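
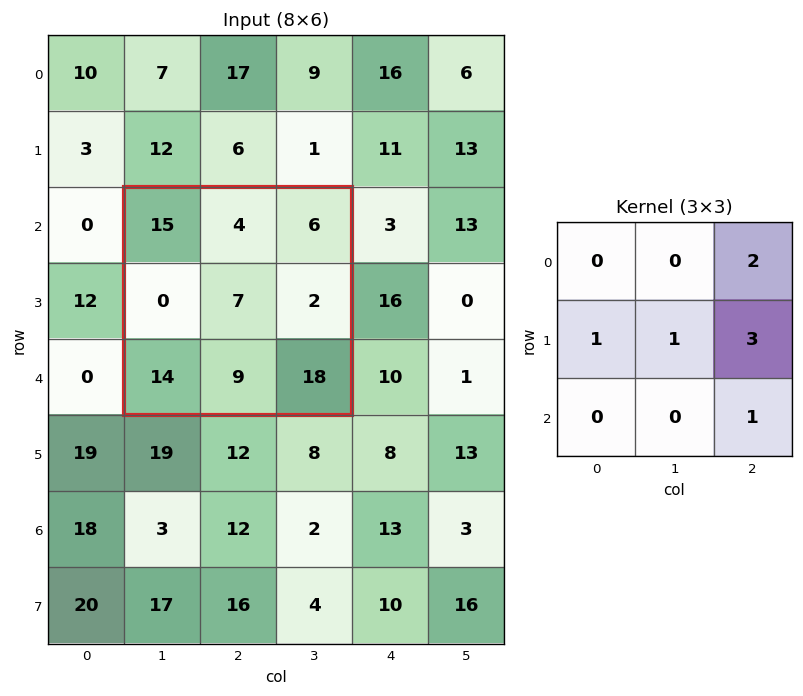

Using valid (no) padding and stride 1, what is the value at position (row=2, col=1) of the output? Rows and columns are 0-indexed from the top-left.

The receptive field on the input at this output position is [15 4 6 / 0 7 2 / 14 9 18]. Elementwise product with the kernel and sum: 6·2 + 0·1 + 7·1 + 2·3 + 18·1.

43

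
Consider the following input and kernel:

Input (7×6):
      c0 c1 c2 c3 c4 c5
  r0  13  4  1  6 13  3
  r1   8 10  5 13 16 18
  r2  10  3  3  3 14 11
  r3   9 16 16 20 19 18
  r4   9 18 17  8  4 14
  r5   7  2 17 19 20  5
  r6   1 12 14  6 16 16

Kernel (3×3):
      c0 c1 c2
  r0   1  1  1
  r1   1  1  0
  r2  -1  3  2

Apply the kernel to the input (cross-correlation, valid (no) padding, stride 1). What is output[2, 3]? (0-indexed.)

The receptive field on the input at this output position is [3 14 11 / 20 19 18 / 8 4 14]. Elementwise product with the kernel and sum: 3·1 + 14·1 + 11·1 + 20·1 + 19·1 + 8·-1 + 4·3 + 14·2.

99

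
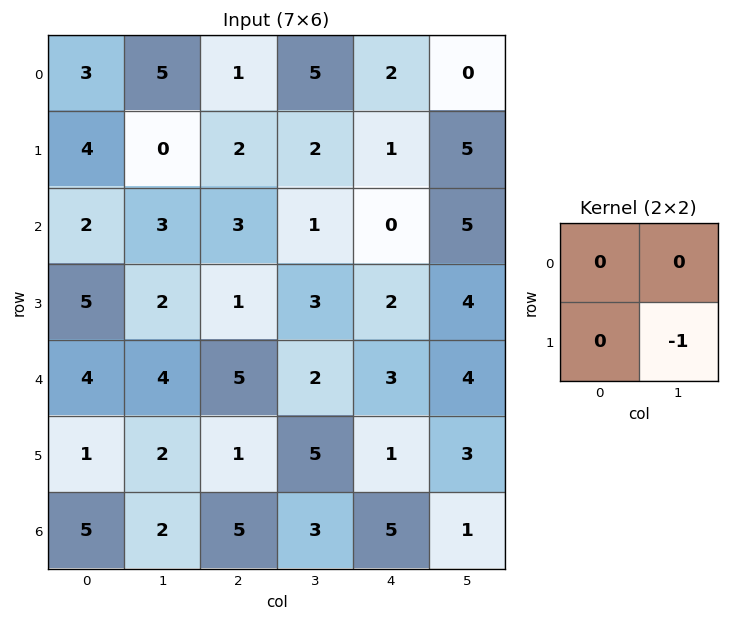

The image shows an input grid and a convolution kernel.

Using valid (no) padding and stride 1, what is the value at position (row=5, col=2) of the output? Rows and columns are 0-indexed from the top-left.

-3

The receptive field on the input at this output position is [1 5 / 5 3]. Elementwise product with the kernel and sum: 3·-1.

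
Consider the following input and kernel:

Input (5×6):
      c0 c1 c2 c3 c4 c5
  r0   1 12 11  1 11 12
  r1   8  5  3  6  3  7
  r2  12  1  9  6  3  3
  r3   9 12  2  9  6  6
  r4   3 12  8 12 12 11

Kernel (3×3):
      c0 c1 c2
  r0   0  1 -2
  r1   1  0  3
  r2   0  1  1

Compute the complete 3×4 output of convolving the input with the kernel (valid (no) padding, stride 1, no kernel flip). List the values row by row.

17 47 0 20
52 21 33 16
18 56 44 47

Output[0,0]: The receptive field on the input at this output position is [1 12 11 / 8 5 3 / 12 1 9]. Elementwise product with the kernel and sum: 12·1 + 11·-2 + 8·1 + 3·3 + 1·1 + 9·1.
Output[0,1]: The receptive field on the input at this output position is [12 11 1 / 5 3 6 / 1 9 6]. Elementwise product with the kernel and sum: 11·1 + 1·-2 + 5·1 + 6·3 + 9·1 + 6·1.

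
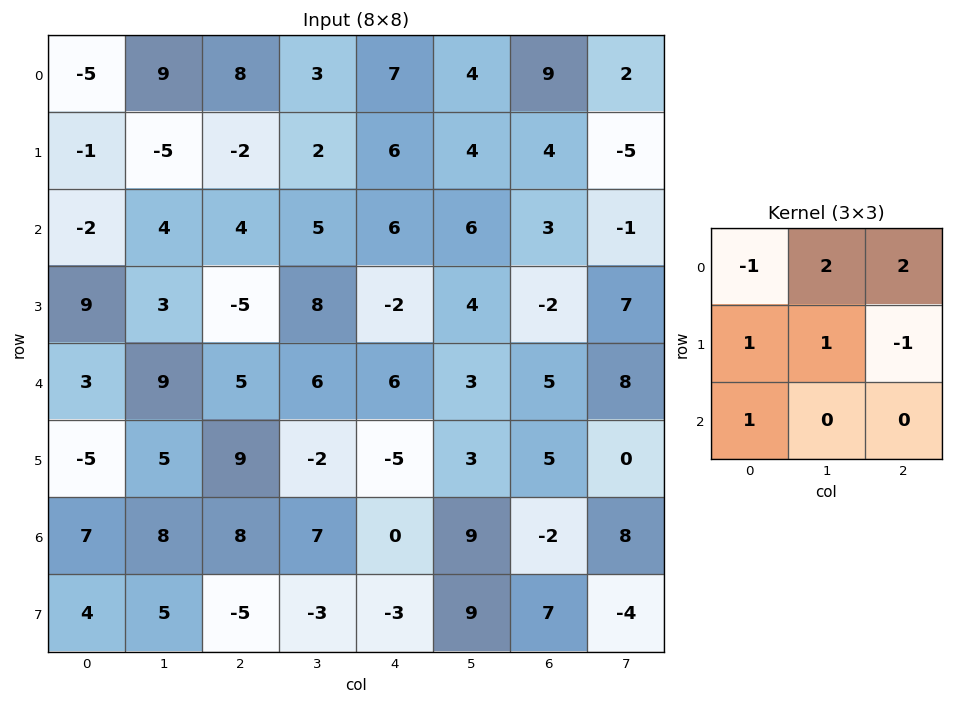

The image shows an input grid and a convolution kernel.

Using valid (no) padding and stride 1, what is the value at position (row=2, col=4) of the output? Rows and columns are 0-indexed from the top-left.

The receptive field on the input at this output position is [6 6 3 / -2 4 -2 / 6 3 5]. Elementwise product with the kernel and sum: 6·-1 + 6·2 + 3·2 + -2·1 + 4·1 + -2·-1 + 6·1.

22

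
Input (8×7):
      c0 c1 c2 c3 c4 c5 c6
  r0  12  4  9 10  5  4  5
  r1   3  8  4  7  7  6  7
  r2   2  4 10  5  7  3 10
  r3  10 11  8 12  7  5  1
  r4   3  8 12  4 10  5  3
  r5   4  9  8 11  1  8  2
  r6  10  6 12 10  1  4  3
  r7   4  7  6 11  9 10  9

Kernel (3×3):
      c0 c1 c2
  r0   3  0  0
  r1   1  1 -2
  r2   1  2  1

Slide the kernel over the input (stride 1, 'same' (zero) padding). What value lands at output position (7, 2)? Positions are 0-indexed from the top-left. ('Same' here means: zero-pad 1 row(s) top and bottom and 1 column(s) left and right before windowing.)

9

The receptive field on the zero-padded input at this output position is [6 12 10 / 7 6 11 / 0 0 0]. Elementwise product with the kernel and sum: 6·3 + 7·1 + 6·1 + 11·-2 + 0·1 + 0·2 + 0·1.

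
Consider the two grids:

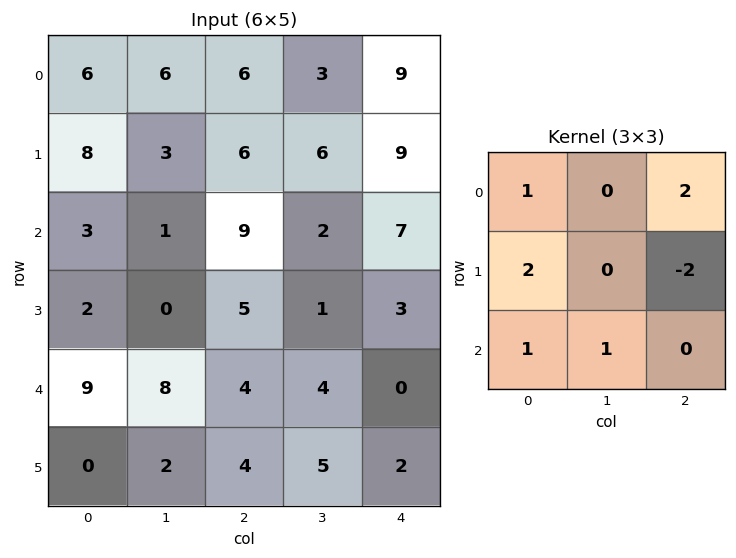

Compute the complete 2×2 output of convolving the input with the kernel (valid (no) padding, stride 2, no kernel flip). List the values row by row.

Output[0,0]: The receptive field on the input at this output position is [6 6 6 / 8 3 6 / 3 1 9]. Elementwise product with the kernel and sum: 6·1 + 6·2 + 8·2 + 6·-2 + 3·1 + 1·1.
Output[0,1]: The receptive field on the input at this output position is [6 3 9 / 6 6 9 / 9 2 7]. Elementwise product with the kernel and sum: 6·1 + 9·2 + 6·2 + 9·-2 + 9·1 + 2·1.

26 29
32 35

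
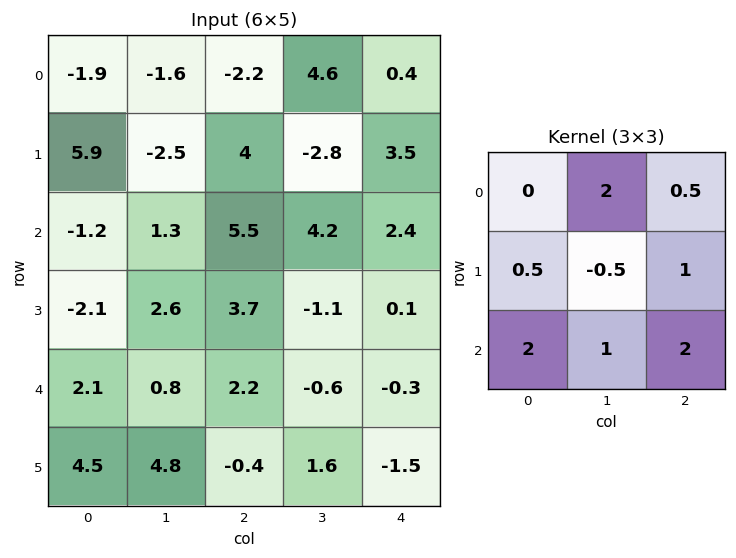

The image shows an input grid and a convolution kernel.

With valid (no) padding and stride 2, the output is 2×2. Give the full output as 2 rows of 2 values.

Output[0,0]: The receptive field on the input at this output position is [-1.9 -1.6 -2.2 / 5.9 -2.5 4 / -1.2 1.3 5.5]. Elementwise product with the kernel and sum: -1.6·2 + -2.2·0.5 + 5.9·0.5 + -2.5·-0.5 + 4·1 + -1.2·2 + 1.3·1 + 5.5·2.

13.8 36.3
16.1 15.3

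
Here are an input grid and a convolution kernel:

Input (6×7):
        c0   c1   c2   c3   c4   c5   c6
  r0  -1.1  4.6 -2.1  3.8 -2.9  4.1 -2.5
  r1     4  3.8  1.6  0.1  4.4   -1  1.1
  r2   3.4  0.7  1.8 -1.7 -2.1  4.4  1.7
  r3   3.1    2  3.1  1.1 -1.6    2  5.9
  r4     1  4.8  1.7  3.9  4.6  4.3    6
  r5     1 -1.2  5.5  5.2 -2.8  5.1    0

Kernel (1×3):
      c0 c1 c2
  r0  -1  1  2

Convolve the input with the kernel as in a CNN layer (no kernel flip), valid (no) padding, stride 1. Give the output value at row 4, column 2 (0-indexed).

The receptive field on the input at this output position is [1.7 3.9 4.6]. Elementwise product with the kernel and sum: 1.7·-1 + 3.9·1 + 4.6·2.

11.4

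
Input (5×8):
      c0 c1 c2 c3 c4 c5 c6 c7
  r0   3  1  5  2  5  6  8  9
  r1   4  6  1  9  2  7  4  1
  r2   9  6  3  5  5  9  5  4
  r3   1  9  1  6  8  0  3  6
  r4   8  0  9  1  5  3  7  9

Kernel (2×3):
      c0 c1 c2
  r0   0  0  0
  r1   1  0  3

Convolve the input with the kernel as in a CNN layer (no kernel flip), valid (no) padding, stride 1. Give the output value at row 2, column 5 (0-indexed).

18

The receptive field on the input at this output position is [9 5 4 / 0 3 6]. Elementwise product with the kernel and sum: 0·1 + 6·3.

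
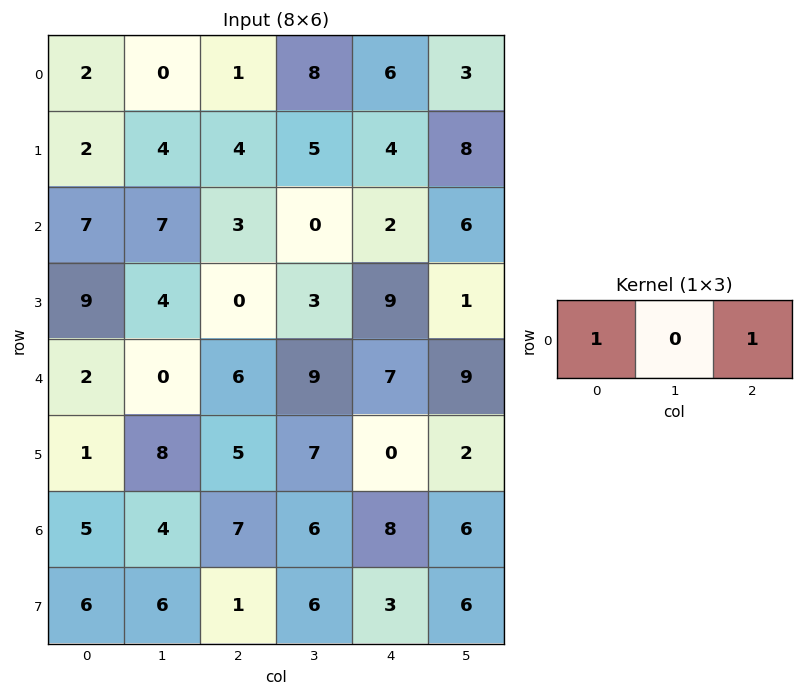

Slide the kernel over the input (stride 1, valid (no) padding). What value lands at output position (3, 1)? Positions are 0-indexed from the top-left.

7

The receptive field on the input at this output position is [4 0 3]. Elementwise product with the kernel and sum: 4·1 + 3·1.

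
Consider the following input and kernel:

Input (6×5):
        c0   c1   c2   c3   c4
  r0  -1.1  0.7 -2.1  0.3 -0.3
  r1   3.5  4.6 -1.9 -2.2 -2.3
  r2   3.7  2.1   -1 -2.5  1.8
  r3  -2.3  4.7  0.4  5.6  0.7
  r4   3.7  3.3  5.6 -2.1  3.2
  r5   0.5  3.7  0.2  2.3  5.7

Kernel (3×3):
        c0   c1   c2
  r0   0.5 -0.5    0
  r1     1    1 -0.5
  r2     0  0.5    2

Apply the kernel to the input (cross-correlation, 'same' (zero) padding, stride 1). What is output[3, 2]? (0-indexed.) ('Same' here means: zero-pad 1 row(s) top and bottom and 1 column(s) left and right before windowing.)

2.45

The receptive field on the zero-padded input at this output position is [2.1 -1 -2.5 / 4.7 0.4 5.6 / 3.3 5.6 -2.1]. Elementwise product with the kernel and sum: 2.1·0.5 + -1·-0.5 + 4.7·1 + 0.4·1 + 5.6·-0.5 + 5.6·0.5 + -2.1·2.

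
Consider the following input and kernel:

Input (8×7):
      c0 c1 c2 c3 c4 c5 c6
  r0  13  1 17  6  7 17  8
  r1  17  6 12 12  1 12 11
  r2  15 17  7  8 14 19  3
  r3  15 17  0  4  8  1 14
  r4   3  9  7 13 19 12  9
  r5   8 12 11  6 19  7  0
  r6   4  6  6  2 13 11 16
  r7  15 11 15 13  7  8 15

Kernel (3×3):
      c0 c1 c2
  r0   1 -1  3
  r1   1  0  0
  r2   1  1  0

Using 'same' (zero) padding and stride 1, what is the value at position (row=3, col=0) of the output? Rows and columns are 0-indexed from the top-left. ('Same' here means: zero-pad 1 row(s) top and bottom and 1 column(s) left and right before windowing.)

39

The receptive field on the zero-padded input at this output position is [0 15 17 / 0 15 17 / 0 3 9]. Elementwise product with the kernel and sum: 0·1 + 15·-1 + 17·3 + 0·1 + 0·1 + 3·1.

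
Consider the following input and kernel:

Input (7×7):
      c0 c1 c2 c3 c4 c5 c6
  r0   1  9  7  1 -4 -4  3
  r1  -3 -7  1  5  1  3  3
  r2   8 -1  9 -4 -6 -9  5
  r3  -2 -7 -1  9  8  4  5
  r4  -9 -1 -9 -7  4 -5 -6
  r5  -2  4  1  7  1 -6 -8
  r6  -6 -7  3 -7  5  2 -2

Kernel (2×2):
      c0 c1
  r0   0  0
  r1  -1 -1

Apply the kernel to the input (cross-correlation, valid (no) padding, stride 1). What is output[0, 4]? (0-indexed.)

-4

The receptive field on the input at this output position is [-4 -4 / 1 3]. Elementwise product with the kernel and sum: 1·-1 + 3·-1.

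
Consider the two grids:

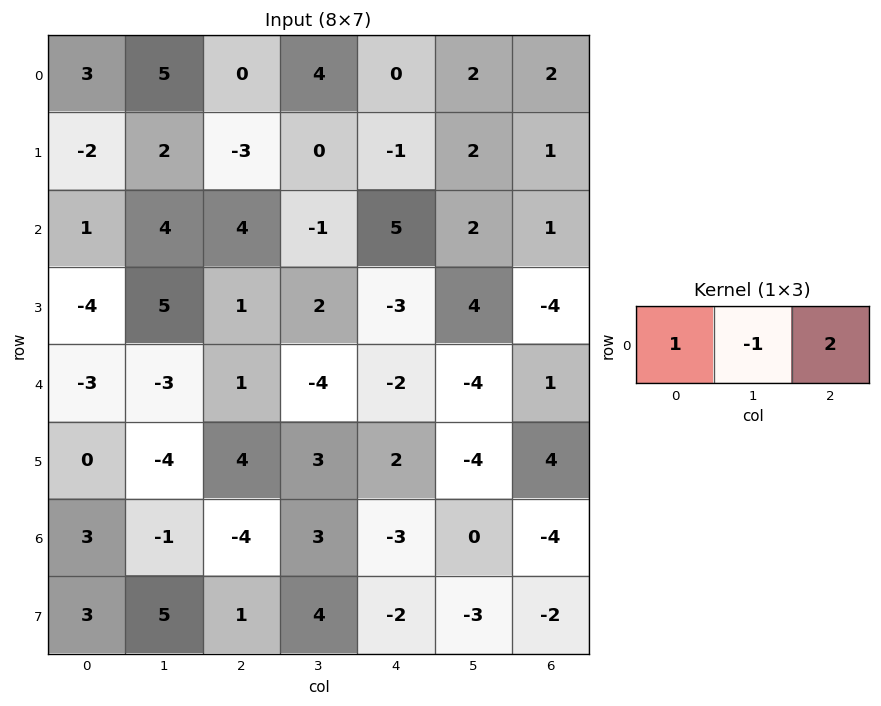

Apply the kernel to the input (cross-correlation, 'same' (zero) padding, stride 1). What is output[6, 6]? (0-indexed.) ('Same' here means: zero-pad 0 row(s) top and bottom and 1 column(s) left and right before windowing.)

4

The receptive field on the zero-padded input at this output position is [0 -4 0]. Elementwise product with the kernel and sum: 0·1 + -4·-1 + 0·2.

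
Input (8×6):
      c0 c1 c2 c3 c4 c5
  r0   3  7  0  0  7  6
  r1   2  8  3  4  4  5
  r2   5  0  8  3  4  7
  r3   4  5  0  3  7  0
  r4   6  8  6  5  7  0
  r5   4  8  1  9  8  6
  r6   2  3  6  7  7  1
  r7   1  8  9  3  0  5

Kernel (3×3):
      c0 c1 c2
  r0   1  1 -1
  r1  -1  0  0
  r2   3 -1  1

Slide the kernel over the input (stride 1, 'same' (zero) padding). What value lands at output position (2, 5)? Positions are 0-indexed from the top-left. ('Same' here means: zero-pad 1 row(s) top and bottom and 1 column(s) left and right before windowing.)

26

The receptive field on the zero-padded input at this output position is [4 5 0 / 4 7 0 / 7 0 0]. Elementwise product with the kernel and sum: 4·1 + 5·1 + 0·-1 + 4·-1 + 7·3 + 0·-1 + 0·1.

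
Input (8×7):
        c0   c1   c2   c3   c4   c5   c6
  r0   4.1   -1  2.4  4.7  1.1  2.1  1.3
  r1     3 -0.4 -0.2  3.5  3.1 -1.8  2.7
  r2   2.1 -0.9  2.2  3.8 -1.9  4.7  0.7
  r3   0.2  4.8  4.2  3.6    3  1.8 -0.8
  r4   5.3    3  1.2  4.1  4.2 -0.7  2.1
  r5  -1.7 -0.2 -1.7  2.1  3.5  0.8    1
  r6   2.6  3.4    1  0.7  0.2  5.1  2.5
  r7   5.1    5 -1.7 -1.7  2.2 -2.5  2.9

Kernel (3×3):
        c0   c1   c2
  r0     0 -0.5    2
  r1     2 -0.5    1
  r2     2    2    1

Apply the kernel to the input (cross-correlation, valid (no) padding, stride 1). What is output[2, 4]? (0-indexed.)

12.45

The receptive field on the input at this output position is [-1.9 4.7 0.7 / 3 1.8 -0.8 / 4.2 -0.7 2.1]. Elementwise product with the kernel and sum: 4.7·-0.5 + 0.7·2 + 3·2 + 1.8·-0.5 + -0.8·1 + 4.2·2 + -0.7·2 + 2.1·1.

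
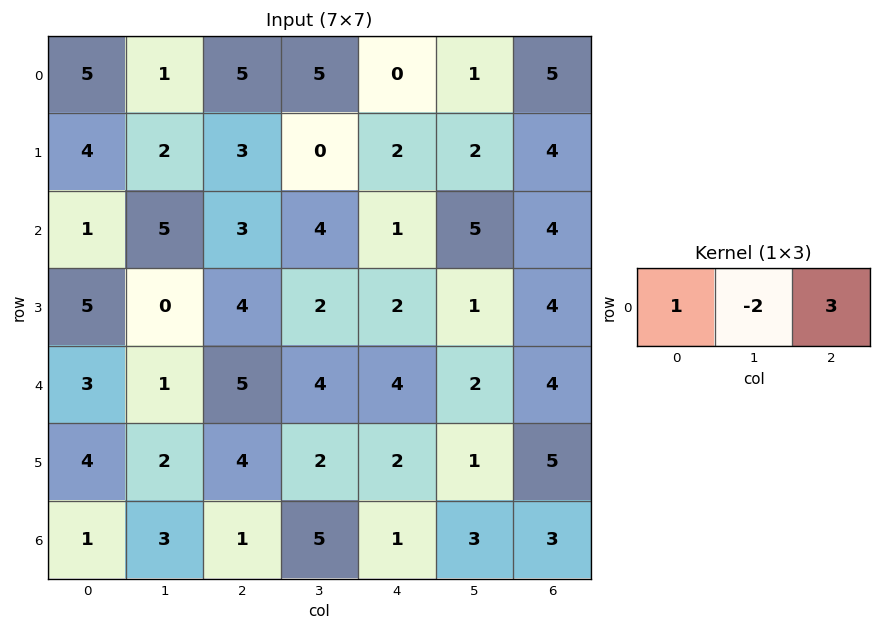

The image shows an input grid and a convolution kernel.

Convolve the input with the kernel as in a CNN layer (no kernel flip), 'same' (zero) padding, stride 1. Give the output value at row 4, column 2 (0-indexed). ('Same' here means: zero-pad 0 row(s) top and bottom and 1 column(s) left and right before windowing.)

The receptive field on the zero-padded input at this output position is [1 5 4]. Elementwise product with the kernel and sum: 1·1 + 5·-2 + 4·3.

3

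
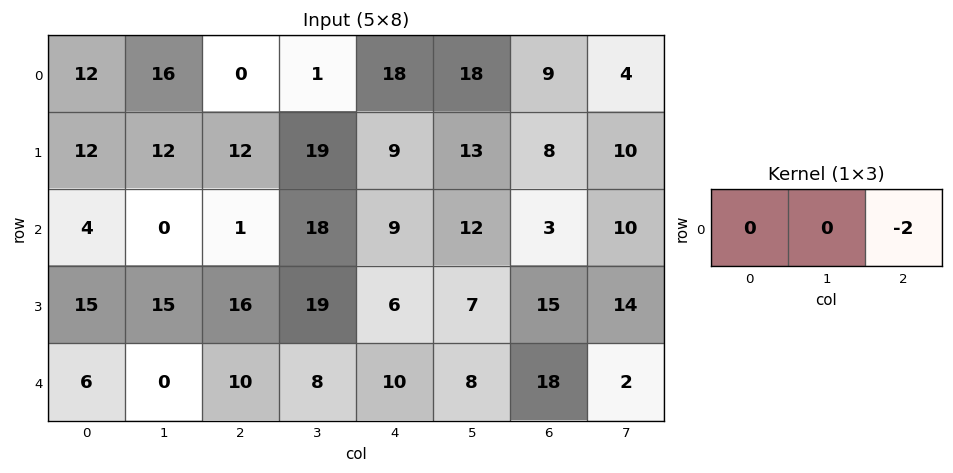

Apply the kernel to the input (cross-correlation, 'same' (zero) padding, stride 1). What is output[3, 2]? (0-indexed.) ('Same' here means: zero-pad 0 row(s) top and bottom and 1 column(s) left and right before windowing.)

The receptive field on the zero-padded input at this output position is [15 16 19]. Elementwise product with the kernel and sum: 19·-2.

-38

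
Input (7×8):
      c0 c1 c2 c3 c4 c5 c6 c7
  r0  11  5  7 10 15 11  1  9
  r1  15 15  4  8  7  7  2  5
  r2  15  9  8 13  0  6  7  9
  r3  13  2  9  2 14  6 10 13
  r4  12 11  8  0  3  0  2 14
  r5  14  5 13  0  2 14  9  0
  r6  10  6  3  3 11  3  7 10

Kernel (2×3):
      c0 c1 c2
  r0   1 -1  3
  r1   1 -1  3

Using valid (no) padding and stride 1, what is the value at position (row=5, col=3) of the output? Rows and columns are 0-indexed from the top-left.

The receptive field on the input at this output position is [0 2 14 / 3 11 3]. Elementwise product with the kernel and sum: 0·1 + 2·-1 + 14·3 + 3·1 + 11·-1 + 3·3.

41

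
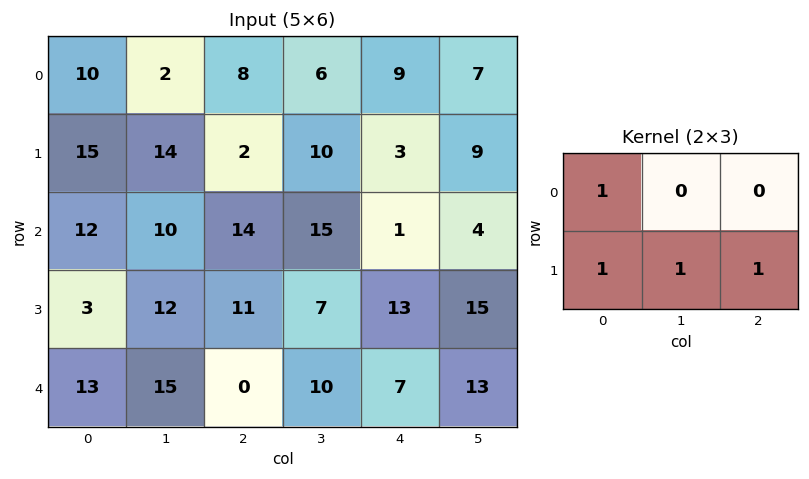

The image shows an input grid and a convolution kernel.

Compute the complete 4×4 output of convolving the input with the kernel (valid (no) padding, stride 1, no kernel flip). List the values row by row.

Output[0,0]: The receptive field on the input at this output position is [10 2 8 / 15 14 2]. Elementwise product with the kernel and sum: 10·1 + 15·1 + 14·1 + 2·1.

41 28 23 28
51 53 32 30
38 40 45 50
31 37 28 37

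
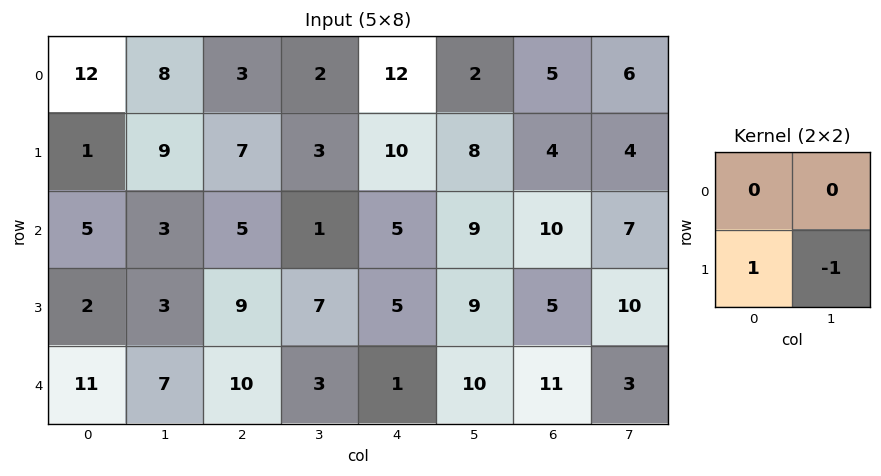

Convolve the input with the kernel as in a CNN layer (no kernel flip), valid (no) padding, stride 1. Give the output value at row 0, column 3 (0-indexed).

The receptive field on the input at this output position is [2 12 / 3 10]. Elementwise product with the kernel and sum: 3·1 + 10·-1.

-7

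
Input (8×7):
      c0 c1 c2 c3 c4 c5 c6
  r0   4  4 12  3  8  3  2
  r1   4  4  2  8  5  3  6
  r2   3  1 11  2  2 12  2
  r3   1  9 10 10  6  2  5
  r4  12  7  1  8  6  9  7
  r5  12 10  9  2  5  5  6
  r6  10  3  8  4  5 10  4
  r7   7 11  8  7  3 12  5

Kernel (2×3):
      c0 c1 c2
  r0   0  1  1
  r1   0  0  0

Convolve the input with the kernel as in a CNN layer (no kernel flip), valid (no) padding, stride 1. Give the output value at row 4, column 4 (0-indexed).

16

The receptive field on the input at this output position is [6 9 7 / 5 5 6]. Elementwise product with the kernel and sum: 9·1 + 7·1.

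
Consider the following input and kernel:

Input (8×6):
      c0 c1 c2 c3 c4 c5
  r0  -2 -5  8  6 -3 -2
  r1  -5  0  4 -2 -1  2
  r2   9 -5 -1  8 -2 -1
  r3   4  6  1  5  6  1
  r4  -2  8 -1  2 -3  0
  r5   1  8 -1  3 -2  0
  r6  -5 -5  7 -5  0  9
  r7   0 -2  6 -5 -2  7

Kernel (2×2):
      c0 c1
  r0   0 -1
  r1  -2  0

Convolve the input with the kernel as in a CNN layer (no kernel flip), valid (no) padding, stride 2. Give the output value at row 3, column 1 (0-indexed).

-7

The receptive field on the input at this output position is [7 -5 / 6 -5]. Elementwise product with the kernel and sum: -5·-1 + 6·-2.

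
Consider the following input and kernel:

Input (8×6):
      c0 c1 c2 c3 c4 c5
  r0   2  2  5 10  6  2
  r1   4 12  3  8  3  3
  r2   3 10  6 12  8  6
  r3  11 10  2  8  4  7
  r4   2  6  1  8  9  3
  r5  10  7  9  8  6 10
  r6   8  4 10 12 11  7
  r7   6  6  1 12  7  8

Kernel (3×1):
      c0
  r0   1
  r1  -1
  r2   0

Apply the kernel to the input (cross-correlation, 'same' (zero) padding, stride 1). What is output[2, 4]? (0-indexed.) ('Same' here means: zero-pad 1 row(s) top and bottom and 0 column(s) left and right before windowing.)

-5

The receptive field on the zero-padded input at this output position is [3 / 8 / 4]. Elementwise product with the kernel and sum: 3·1 + 8·-1.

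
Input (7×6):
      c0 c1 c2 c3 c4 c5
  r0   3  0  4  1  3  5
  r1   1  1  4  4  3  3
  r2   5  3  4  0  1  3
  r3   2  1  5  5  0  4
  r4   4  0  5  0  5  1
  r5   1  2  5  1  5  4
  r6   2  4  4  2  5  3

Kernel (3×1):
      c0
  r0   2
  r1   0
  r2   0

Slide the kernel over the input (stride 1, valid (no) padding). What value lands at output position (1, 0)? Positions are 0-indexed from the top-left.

The receptive field on the input at this output position is [1 / 5 / 2]. Elementwise product with the kernel and sum: 1·2.

2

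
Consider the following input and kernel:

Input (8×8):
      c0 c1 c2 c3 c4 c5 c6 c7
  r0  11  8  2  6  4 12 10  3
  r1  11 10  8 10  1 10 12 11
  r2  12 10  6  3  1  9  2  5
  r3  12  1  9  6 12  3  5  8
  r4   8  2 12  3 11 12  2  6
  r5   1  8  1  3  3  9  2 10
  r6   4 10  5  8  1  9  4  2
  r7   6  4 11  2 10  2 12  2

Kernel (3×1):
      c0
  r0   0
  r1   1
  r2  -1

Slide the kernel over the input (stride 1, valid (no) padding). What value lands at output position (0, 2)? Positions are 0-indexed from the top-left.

2

The receptive field on the input at this output position is [2 / 8 / 6]. Elementwise product with the kernel and sum: 8·1 + 6·-1.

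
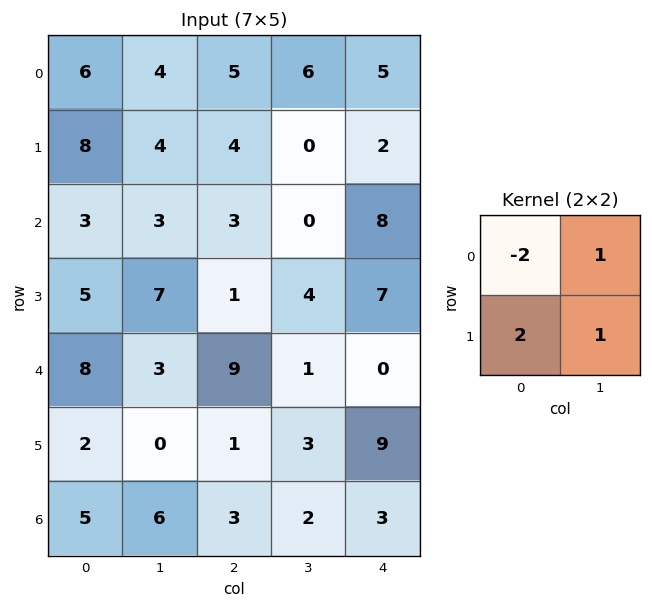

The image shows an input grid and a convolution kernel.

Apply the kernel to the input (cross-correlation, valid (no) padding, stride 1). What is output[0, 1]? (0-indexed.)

The receptive field on the input at this output position is [4 5 / 4 4]. Elementwise product with the kernel and sum: 4·-2 + 5·1 + 4·2 + 4·1.

9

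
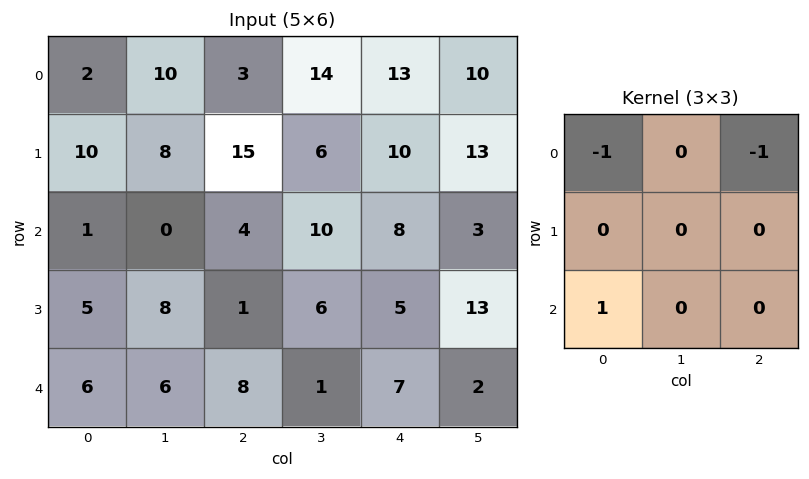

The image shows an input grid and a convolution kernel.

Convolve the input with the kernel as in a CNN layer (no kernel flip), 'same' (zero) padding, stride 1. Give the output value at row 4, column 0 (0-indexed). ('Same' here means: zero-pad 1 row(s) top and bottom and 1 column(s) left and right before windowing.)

-8

The receptive field on the zero-padded input at this output position is [0 5 8 / 0 6 6 / 0 0 0]. Elementwise product with the kernel and sum: 0·-1 + 8·-1 + 0·1.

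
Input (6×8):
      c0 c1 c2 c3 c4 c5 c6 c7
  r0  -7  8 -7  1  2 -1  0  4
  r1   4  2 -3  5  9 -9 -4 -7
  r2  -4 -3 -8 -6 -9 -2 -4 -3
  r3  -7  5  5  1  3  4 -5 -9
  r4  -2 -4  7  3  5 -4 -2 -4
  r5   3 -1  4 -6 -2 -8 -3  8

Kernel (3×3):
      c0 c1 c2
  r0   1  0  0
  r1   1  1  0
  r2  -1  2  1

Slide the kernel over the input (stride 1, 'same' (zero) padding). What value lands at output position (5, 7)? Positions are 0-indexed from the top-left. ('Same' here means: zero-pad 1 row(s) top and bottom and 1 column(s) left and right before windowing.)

The receptive field on the zero-padded input at this output position is [-2 -4 0 / -3 8 0 / 0 0 0]. Elementwise product with the kernel and sum: -2·1 + -3·1 + 8·1 + 0·-1 + 0·2 + 0·1.

3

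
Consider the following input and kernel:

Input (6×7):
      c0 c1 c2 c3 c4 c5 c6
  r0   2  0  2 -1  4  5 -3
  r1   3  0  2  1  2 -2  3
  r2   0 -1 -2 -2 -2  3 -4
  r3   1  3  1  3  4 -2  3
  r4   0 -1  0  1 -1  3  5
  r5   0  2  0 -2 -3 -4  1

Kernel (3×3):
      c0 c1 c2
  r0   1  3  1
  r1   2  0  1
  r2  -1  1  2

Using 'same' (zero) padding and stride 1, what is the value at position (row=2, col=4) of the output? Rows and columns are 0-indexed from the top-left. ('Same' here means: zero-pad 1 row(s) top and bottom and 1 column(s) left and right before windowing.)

1

The receptive field on the zero-padded input at this output position is [1 2 -2 / -2 -2 3 / 3 4 -2]. Elementwise product with the kernel and sum: 1·1 + 2·3 + -2·1 + -2·2 + 3·1 + 3·-1 + 4·1 + -2·2.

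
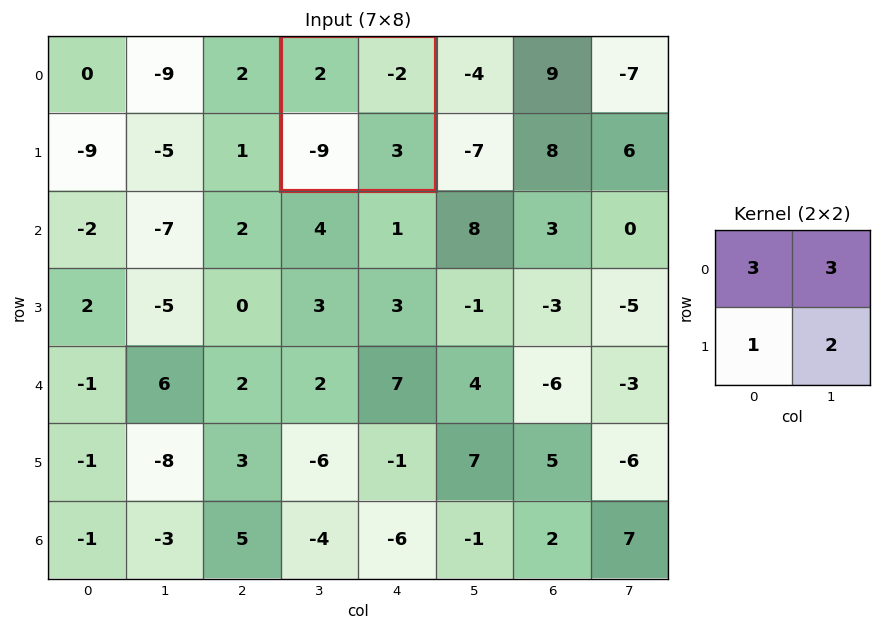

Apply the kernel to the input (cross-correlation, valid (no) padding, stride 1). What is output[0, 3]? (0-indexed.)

The receptive field on the input at this output position is [2 -2 / -9 3]. Elementwise product with the kernel and sum: 2·3 + -2·3 + -9·1 + 3·2.

-3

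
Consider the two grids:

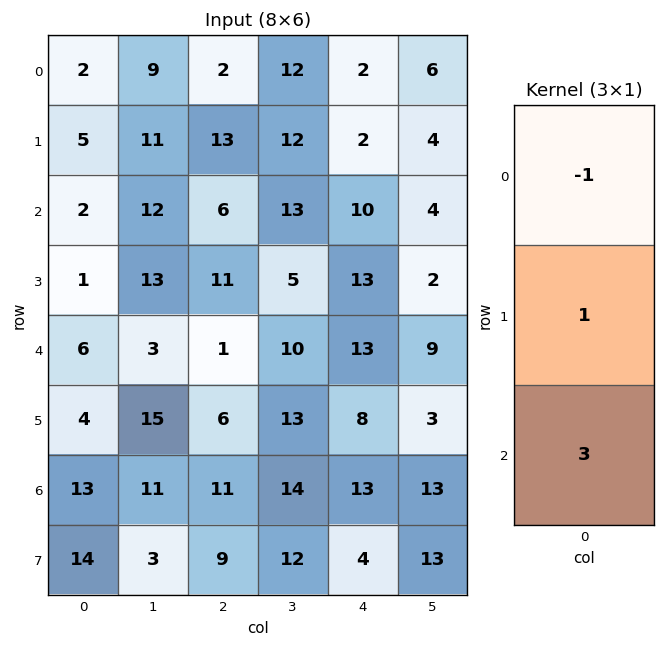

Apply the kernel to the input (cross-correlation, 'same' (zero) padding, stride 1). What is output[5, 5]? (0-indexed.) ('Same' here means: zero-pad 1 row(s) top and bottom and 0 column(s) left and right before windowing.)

The receptive field on the zero-padded input at this output position is [9 / 3 / 13]. Elementwise product with the kernel and sum: 9·-1 + 3·1 + 13·3.

33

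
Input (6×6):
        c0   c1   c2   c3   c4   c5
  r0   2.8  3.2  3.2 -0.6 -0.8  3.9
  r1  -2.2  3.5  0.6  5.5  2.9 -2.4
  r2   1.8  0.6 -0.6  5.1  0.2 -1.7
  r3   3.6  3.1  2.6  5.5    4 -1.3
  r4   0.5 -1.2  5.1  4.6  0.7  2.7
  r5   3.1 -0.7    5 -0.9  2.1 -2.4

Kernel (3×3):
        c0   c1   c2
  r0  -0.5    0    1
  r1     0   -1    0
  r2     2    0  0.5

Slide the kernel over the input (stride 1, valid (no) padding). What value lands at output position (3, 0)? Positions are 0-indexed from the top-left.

The receptive field on the input at this output position is [3.6 3.1 2.6 / 0.5 -1.2 5.1 / 3.1 -0.7 5]. Elementwise product with the kernel and sum: 3.6·-0.5 + 2.6·1 + -1.2·-1 + 3.1·2 + 5·0.5.

10.7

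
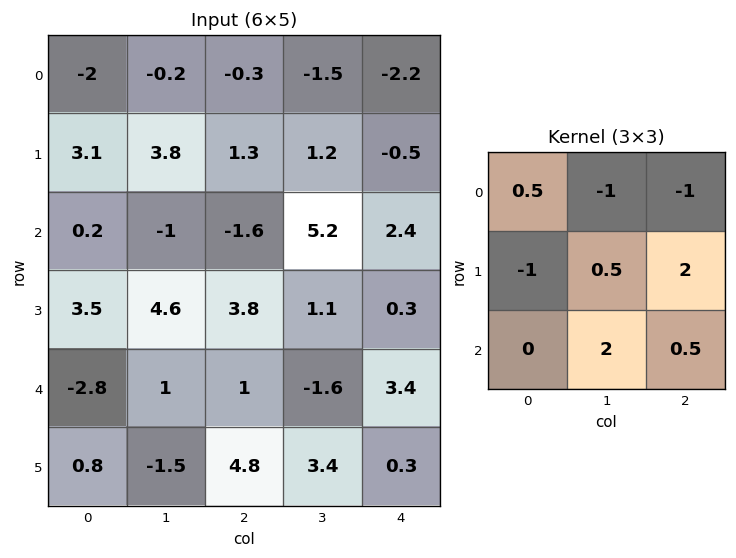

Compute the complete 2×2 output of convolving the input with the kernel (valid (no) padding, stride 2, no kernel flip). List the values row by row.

-1.9 13.45
11.6 -12.55

Output[0,0]: The receptive field on the input at this output position is [-2 -0.2 -0.3 / 3.1 3.8 1.3 / 0.2 -1 -1.6]. Elementwise product with the kernel and sum: -2·0.5 + -0.2·-1 + -0.3·-1 + 3.1·-1 + 3.8·0.5 + 1.3·2 + -1·2 + -1.6·0.5.
Output[0,1]: The receptive field on the input at this output position is [-0.3 -1.5 -2.2 / 1.3 1.2 -0.5 / -1.6 5.2 2.4]. Elementwise product with the kernel and sum: -0.3·0.5 + -1.5·-1 + -2.2·-1 + 1.3·-1 + 1.2·0.5 + -0.5·2 + 5.2·2 + 2.4·0.5.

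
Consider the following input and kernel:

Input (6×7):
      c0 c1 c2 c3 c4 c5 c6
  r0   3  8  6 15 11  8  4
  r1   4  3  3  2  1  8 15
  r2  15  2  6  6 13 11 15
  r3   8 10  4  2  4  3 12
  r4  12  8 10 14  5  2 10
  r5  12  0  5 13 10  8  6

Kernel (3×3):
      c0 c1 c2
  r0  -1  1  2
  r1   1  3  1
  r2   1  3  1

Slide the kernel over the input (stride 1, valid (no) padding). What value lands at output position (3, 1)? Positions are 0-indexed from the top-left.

The receptive field on the input at this output position is [10 4 2 / 8 10 14 / 0 5 13]. Elementwise product with the kernel and sum: 10·-1 + 4·1 + 2·2 + 8·1 + 10·3 + 14·1 + 0·1 + 5·3 + 13·1.

78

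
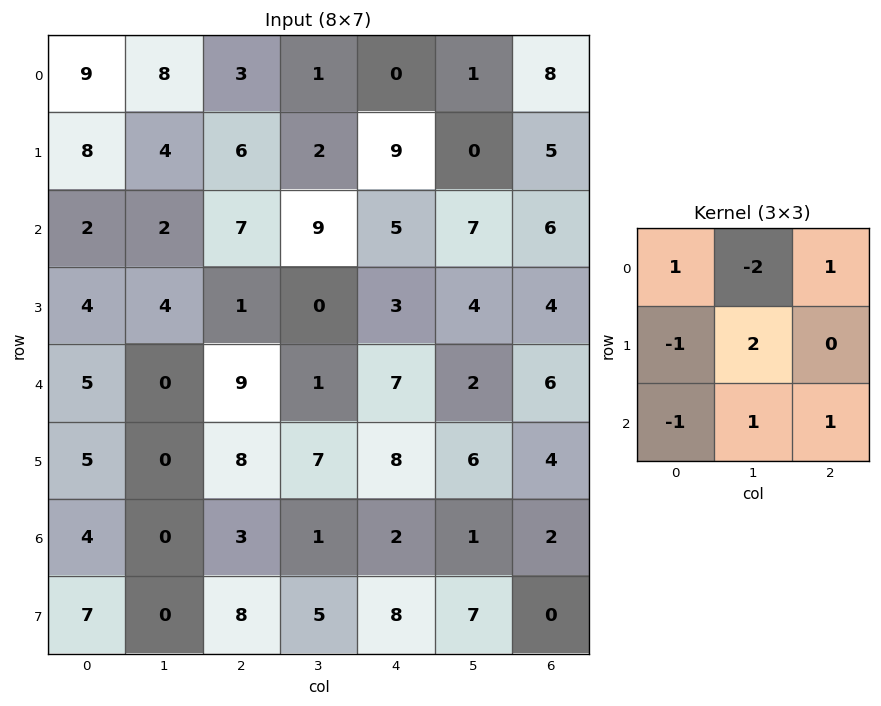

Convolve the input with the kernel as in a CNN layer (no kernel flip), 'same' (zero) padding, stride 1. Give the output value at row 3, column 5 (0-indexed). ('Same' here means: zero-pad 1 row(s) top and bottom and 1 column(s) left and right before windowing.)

The receptive field on the zero-padded input at this output position is [5 7 6 / 3 4 4 / 7 2 6]. Elementwise product with the kernel and sum: 5·1 + 7·-2 + 6·1 + 3·-1 + 4·2 + 7·-1 + 2·1 + 6·1.

3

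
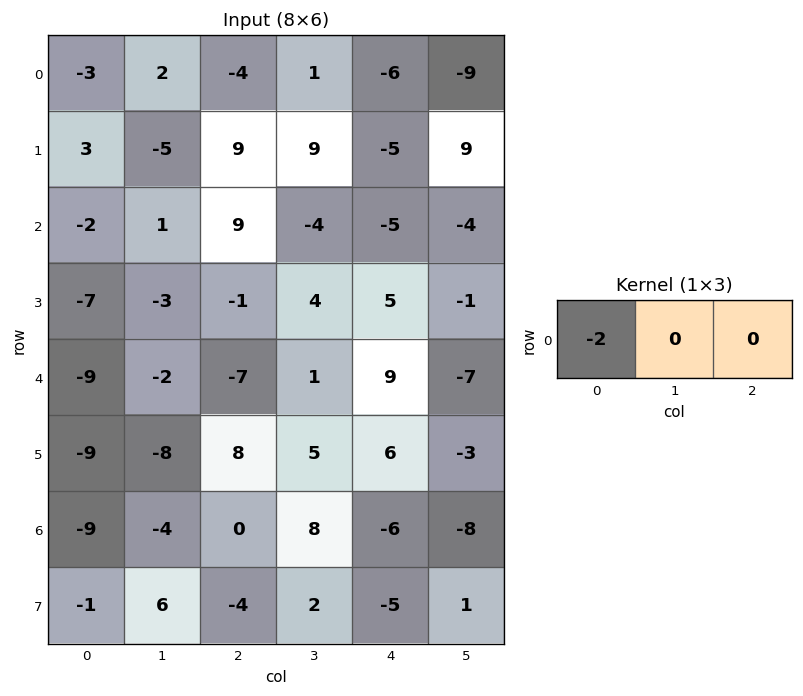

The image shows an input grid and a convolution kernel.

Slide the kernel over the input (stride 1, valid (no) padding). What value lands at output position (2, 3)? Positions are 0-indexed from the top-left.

8

The receptive field on the input at this output position is [-4 -5 -4]. Elementwise product with the kernel and sum: -4·-2.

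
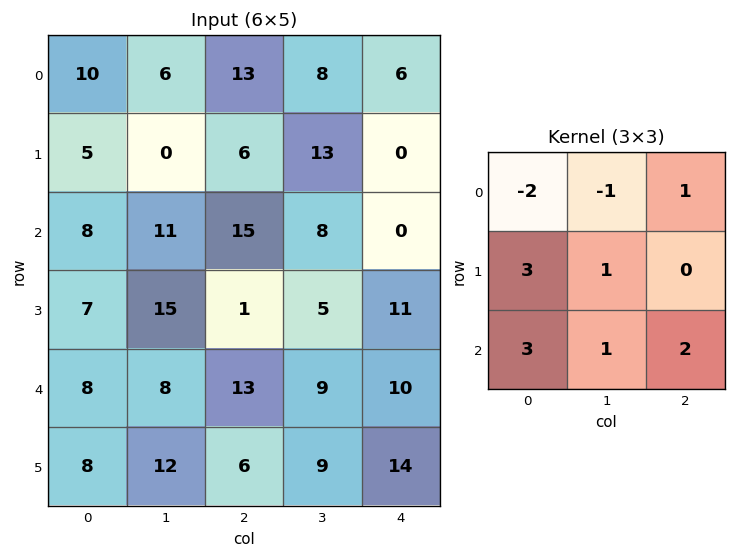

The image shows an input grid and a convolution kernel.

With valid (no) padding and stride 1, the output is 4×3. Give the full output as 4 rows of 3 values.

Output[0,0]: The receptive field on the input at this output position is [10 6 13 / 5 0 6 / 8 11 15]. Elementwise product with the kernel and sum: 10·-2 + 6·-1 + 13·1 + 5·3 + 0·1 + 8·3 + 11·1 + 15·2.

67 53 56
69 111 58
82 72 38
52 71 107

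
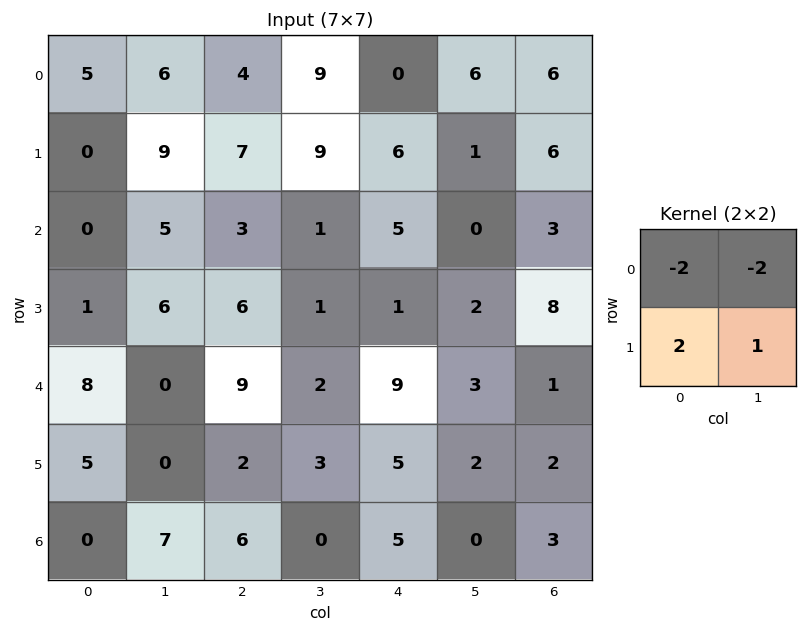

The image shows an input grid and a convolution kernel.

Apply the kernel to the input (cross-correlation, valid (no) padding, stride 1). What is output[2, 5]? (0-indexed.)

6

The receptive field on the input at this output position is [0 3 / 2 8]. Elementwise product with the kernel and sum: 0·-2 + 3·-2 + 2·2 + 8·1.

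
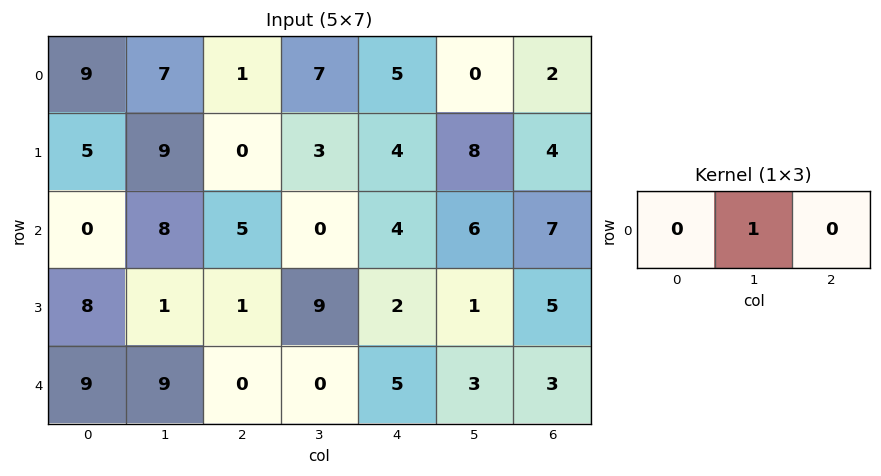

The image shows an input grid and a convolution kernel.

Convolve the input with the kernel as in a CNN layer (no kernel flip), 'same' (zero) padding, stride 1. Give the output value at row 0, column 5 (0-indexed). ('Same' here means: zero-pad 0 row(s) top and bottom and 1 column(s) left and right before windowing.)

The receptive field on the zero-padded input at this output position is [5 0 2]. Elementwise product with the kernel and sum: 0·1.

0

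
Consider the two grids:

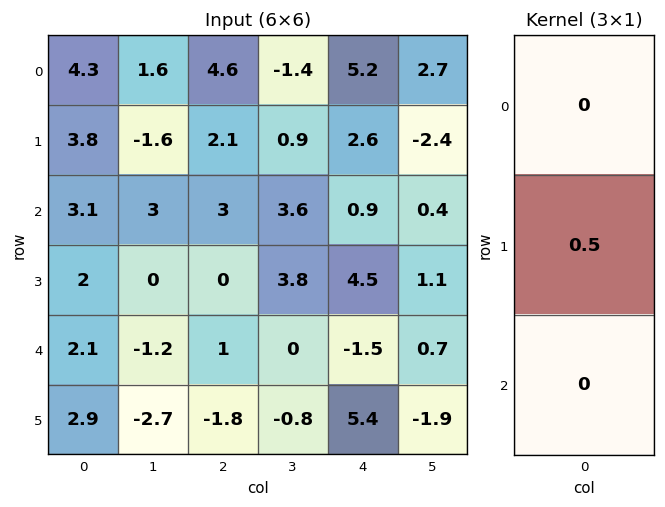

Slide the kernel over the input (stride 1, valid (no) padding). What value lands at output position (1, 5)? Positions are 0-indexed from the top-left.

0.2

The receptive field on the input at this output position is [-2.4 / 0.4 / 1.1]. Elementwise product with the kernel and sum: 0.4·0.5.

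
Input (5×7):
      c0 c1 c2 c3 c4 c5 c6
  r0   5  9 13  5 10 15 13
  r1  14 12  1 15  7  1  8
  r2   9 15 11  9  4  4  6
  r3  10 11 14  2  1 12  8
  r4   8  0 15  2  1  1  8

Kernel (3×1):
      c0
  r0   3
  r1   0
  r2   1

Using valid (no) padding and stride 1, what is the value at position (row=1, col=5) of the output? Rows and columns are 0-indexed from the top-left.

15

The receptive field on the input at this output position is [1 / 4 / 12]. Elementwise product with the kernel and sum: 1·3 + 12·1.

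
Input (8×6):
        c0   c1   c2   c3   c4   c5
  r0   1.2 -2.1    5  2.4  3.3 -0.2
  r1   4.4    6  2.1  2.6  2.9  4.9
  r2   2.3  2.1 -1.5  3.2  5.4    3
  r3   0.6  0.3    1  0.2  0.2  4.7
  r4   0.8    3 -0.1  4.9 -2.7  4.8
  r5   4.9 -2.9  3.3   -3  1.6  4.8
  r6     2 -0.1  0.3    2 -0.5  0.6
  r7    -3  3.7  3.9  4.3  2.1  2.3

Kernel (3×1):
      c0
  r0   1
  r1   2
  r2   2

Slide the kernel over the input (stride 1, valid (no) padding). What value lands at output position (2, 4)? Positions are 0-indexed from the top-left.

0.4

The receptive field on the input at this output position is [5.4 / 0.2 / -2.7]. Elementwise product with the kernel and sum: 5.4·1 + 0.2·2 + -2.7·2.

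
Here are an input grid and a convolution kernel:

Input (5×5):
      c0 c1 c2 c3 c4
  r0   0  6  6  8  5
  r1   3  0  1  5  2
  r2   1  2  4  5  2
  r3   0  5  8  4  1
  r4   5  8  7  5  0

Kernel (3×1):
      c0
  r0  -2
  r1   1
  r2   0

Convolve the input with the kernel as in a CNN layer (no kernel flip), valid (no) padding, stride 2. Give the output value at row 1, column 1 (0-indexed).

The receptive field on the input at this output position is [4 / 8 / 7]. Elementwise product with the kernel and sum: 4·-2 + 8·1.

0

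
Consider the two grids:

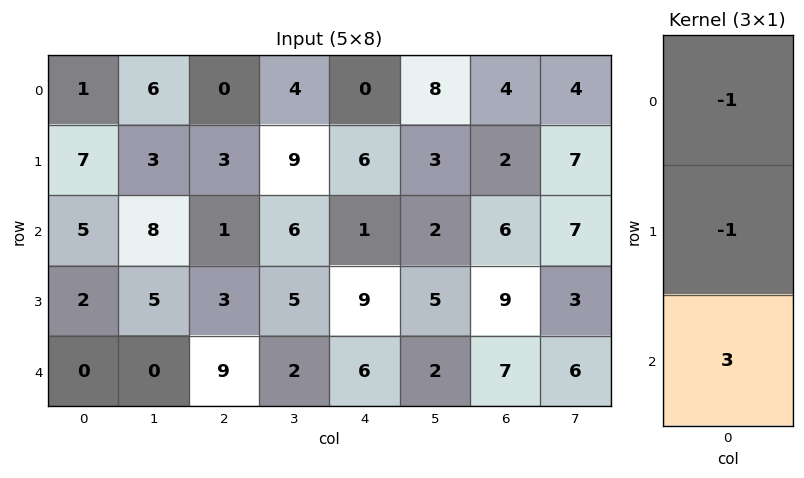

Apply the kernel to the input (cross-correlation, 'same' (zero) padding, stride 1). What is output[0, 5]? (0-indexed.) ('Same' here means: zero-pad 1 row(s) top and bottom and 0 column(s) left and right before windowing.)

The receptive field on the zero-padded input at this output position is [0 / 8 / 3]. Elementwise product with the kernel and sum: 0·-1 + 8·-1 + 3·3.

1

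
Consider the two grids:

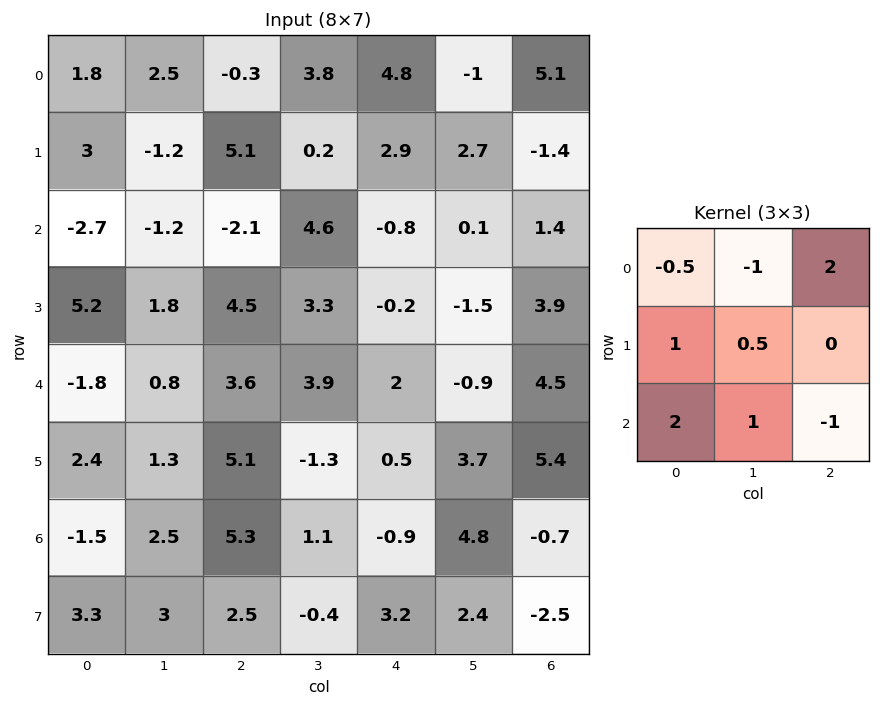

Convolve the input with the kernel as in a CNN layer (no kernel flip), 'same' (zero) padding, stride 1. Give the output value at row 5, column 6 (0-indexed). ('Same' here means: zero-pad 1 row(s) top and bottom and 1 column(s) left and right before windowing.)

11.25

The receptive field on the zero-padded input at this output position is [-0.9 4.5 0 / 3.7 5.4 0 / 4.8 -0.7 0]. Elementwise product with the kernel and sum: -0.9·-0.5 + 4.5·-1 + 0·2 + 3.7·1 + 5.4·0.5 + 4.8·2 + -0.7·1 + 0·-1.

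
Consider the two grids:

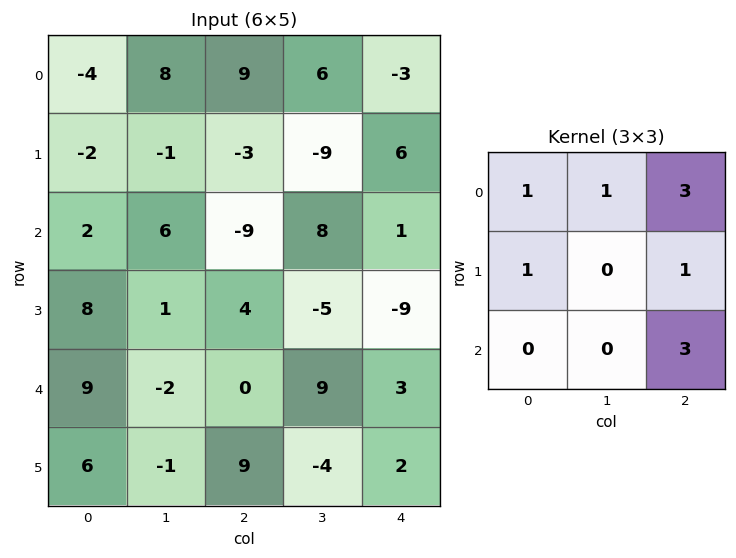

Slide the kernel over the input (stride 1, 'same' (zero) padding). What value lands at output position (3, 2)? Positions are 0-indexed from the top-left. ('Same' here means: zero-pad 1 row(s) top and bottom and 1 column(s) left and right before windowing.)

The receptive field on the zero-padded input at this output position is [6 -9 8 / 1 4 -5 / -2 0 9]. Elementwise product with the kernel and sum: 6·1 + -9·1 + 8·3 + 1·1 + -5·1 + 9·3.

44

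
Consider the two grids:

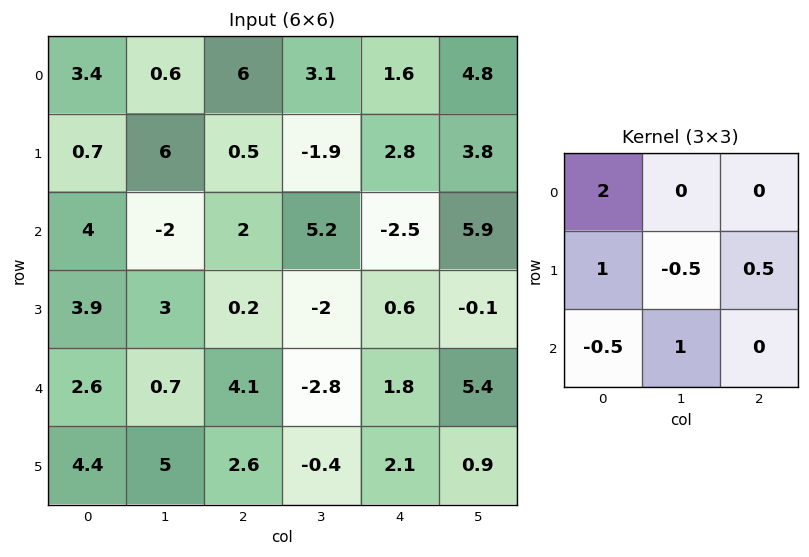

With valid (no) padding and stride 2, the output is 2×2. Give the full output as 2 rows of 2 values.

0.75 19.05
9.9 0.65

Output[0,0]: The receptive field on the input at this output position is [3.4 0.6 6 / 0.7 6 0.5 / 4 -2 2]. Elementwise product with the kernel and sum: 3.4·2 + 0.7·1 + 6·-0.5 + 0.5·0.5 + 4·-0.5 + -2·1.
Output[0,1]: The receptive field on the input at this output position is [6 3.1 1.6 / 0.5 -1.9 2.8 / 2 5.2 -2.5]. Elementwise product with the kernel and sum: 6·2 + 0.5·1 + -1.9·-0.5 + 2.8·0.5 + 2·-0.5 + 5.2·1.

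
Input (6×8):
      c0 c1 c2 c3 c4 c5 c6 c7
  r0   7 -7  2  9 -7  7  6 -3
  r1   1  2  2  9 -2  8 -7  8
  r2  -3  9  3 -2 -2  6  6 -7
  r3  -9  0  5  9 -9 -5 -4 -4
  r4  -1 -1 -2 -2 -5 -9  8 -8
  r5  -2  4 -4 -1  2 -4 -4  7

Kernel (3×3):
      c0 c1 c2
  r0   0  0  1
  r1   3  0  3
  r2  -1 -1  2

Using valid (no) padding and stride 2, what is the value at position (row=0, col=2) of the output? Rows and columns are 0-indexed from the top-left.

-13

The receptive field on the input at this output position is [-7 7 6 / -2 8 -7 / -2 6 6]. Elementwise product with the kernel and sum: 6·1 + -2·3 + -7·3 + -2·-1 + 6·-1 + 6·2.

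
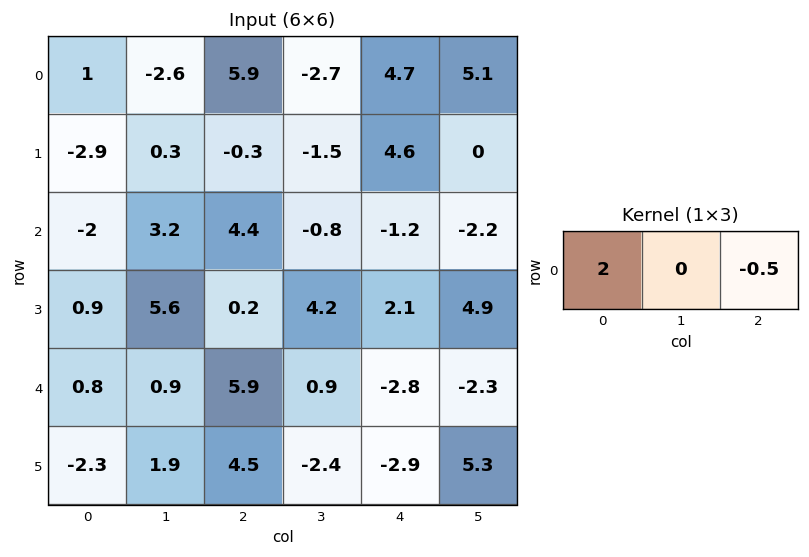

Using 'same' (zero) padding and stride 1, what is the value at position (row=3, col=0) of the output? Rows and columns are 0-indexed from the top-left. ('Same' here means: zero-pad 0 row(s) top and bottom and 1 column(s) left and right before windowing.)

The receptive field on the zero-padded input at this output position is [0 0.9 5.6]. Elementwise product with the kernel and sum: 0·2 + 5.6·-0.5.

-2.8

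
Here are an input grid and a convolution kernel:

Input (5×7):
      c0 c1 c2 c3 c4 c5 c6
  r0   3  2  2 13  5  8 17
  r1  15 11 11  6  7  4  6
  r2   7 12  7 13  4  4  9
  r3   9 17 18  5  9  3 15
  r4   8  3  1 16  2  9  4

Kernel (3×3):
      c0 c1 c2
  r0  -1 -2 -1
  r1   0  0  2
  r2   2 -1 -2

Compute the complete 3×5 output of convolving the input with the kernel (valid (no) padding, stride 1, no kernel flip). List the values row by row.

Output[0,0]: The receptive field on the input at this output position is [3 2 2 / 15 11 11 / 7 12 7]. Elementwise product with the kernel and sum: 3·-1 + 2·-2 + 2·-1 + 11·2 + 7·2 + 12·-1 + 7·-2.

1 -16 -26 -9 -40
-69 -7 -9 -21 -18
9 -56 -37 -7 -4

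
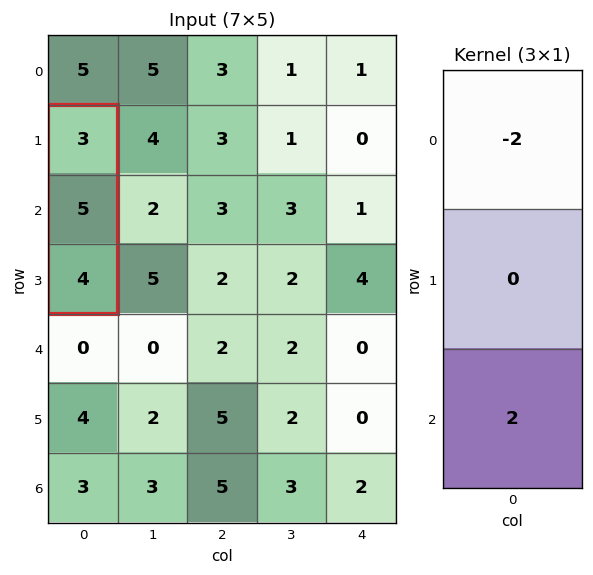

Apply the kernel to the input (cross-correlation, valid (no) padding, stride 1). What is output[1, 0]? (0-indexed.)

2

The receptive field on the input at this output position is [3 / 5 / 4]. Elementwise product with the kernel and sum: 3·-2 + 4·2.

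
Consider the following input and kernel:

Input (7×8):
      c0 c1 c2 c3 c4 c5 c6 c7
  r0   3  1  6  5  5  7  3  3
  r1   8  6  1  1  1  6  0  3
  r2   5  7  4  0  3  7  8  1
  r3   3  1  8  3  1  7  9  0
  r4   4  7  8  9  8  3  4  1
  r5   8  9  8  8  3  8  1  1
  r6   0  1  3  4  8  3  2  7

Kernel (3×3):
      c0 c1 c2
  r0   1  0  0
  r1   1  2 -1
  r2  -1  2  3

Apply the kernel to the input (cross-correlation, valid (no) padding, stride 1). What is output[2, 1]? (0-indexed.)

The receptive field on the input at this output position is [7 4 0 / 1 8 3 / 7 8 9]. Elementwise product with the kernel and sum: 7·1 + 1·1 + 8·2 + 3·-1 + 7·-1 + 8·2 + 9·3.

57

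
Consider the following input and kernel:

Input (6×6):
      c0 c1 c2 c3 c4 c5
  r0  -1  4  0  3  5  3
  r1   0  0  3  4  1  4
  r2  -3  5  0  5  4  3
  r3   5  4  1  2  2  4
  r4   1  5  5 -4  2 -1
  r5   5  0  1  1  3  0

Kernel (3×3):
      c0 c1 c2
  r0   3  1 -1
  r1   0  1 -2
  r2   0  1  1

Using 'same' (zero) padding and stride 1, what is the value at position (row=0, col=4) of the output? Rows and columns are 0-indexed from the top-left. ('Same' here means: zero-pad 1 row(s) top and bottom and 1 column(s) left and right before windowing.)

The receptive field on the zero-padded input at this output position is [0 0 0 / 3 5 3 / 4 1 4]. Elementwise product with the kernel and sum: 0·3 + 0·1 + 0·-1 + 5·1 + 3·-2 + 1·1 + 4·1.

4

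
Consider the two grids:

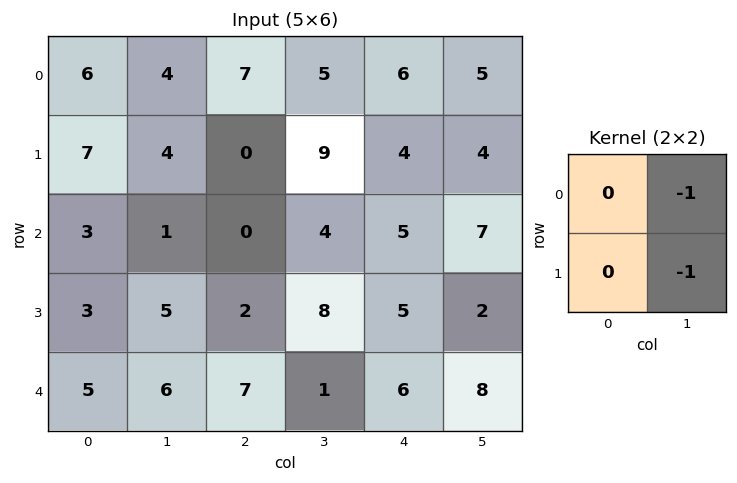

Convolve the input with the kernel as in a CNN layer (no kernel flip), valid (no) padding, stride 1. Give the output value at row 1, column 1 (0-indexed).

0

The receptive field on the input at this output position is [4 0 / 1 0]. Elementwise product with the kernel and sum: 0·-1 + 0·-1.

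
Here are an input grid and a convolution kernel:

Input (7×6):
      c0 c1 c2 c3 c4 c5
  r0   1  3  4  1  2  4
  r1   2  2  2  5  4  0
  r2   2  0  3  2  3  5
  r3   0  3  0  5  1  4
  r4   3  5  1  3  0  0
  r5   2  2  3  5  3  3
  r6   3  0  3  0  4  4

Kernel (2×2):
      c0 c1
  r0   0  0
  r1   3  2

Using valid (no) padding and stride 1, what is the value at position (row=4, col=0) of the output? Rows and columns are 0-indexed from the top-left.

10

The receptive field on the input at this output position is [3 5 / 2 2]. Elementwise product with the kernel and sum: 2·3 + 2·2.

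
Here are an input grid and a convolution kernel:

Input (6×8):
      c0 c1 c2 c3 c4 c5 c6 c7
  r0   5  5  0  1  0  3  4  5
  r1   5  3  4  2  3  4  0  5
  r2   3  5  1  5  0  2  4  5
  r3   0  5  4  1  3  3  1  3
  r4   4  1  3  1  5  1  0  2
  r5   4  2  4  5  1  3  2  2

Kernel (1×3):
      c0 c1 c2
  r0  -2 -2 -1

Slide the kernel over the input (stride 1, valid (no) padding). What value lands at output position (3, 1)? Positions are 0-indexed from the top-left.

The receptive field on the input at this output position is [5 4 1]. Elementwise product with the kernel and sum: 5·-2 + 4·-2 + 1·-1.

-19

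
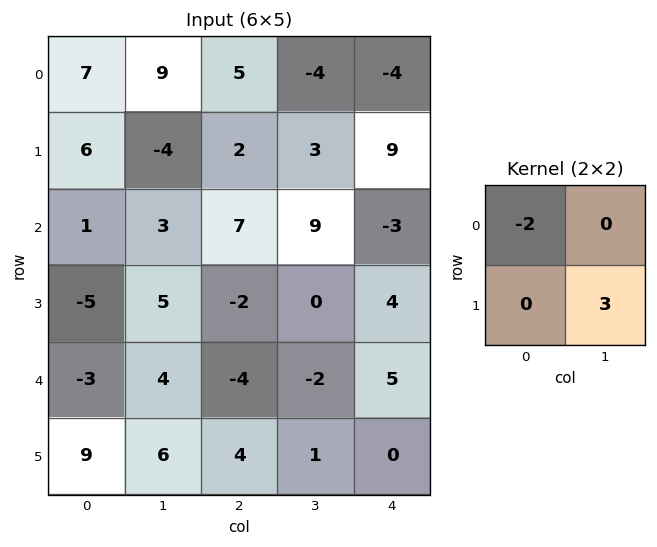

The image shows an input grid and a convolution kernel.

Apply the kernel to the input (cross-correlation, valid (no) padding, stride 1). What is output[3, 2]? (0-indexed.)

The receptive field on the input at this output position is [-2 0 / -4 -2]. Elementwise product with the kernel and sum: -2·-2 + -2·3.

-2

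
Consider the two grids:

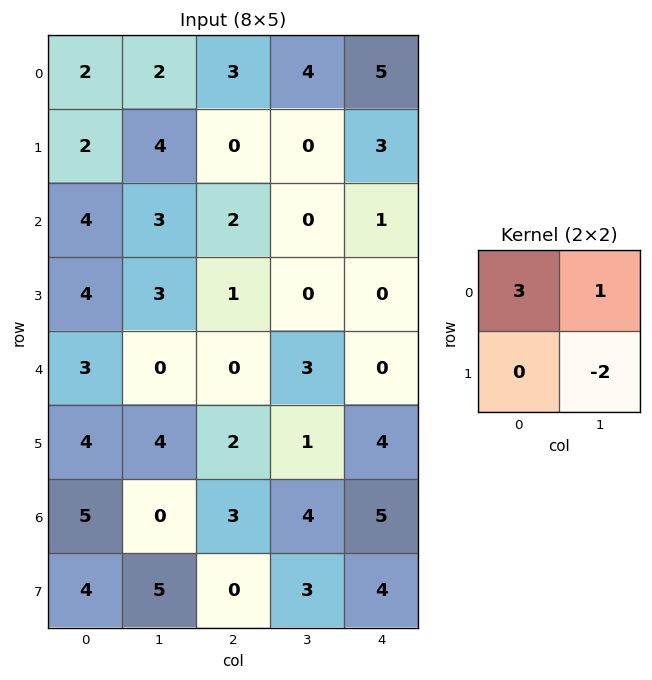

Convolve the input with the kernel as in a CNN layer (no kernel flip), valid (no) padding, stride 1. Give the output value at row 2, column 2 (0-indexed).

6

The receptive field on the input at this output position is [2 0 / 1 0]. Elementwise product with the kernel and sum: 2·3 + 0·1 + 0·-2.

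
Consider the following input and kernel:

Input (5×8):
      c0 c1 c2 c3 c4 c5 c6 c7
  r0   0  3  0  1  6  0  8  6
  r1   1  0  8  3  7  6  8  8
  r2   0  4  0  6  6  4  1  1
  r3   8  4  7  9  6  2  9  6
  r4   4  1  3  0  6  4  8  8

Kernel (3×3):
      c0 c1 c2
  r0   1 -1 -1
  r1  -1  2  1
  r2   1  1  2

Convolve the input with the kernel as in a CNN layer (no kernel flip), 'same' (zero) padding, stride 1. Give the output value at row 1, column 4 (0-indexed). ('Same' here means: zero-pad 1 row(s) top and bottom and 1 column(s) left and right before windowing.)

32

The receptive field on the zero-padded input at this output position is [1 6 0 / 3 7 6 / 6 6 4]. Elementwise product with the kernel and sum: 1·1 + 6·-1 + 0·-1 + 3·-1 + 7·2 + 6·1 + 6·1 + 6·1 + 4·2.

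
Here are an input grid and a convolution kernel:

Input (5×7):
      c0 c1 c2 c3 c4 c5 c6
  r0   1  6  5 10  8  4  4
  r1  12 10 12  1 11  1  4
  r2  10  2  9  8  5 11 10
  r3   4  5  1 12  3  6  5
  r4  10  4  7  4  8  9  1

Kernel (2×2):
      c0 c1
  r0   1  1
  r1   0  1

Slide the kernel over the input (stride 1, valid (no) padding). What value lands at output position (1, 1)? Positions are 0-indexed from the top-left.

The receptive field on the input at this output position is [10 12 / 2 9]. Elementwise product with the kernel and sum: 10·1 + 12·1 + 9·1.

31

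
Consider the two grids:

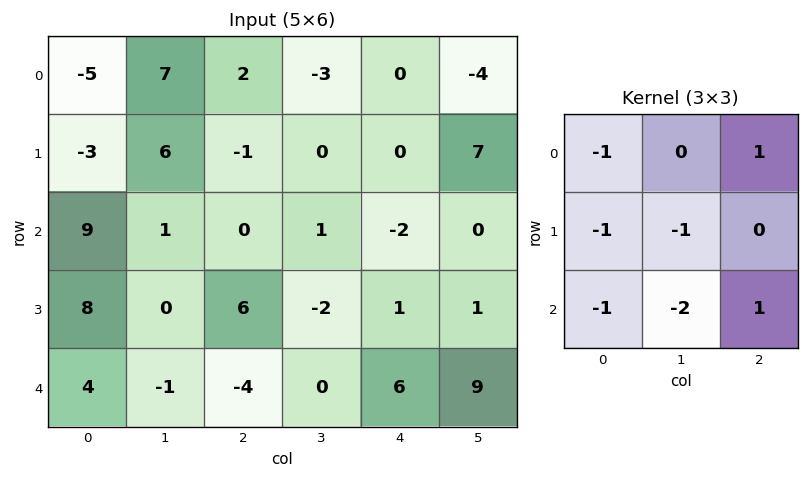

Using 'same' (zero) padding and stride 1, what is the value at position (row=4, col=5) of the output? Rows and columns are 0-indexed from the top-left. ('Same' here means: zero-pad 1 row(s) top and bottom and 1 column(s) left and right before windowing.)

-16

The receptive field on the zero-padded input at this output position is [1 1 0 / 6 9 0 / 0 0 0]. Elementwise product with the kernel and sum: 1·-1 + 0·1 + 6·-1 + 9·-1 + 0·-1 + 0·-2 + 0·1.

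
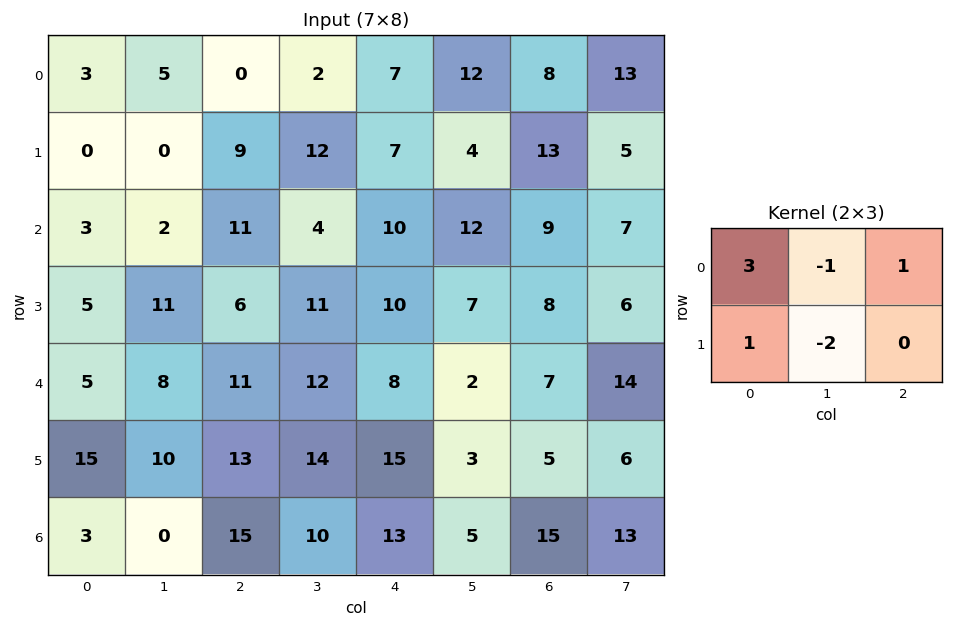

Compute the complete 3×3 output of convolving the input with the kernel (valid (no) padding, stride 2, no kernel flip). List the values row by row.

Output[0,0]: The receptive field on the input at this output position is [3 5 0 / 0 0 9]. Elementwise product with the kernel and sum: 3·3 + 5·-1 + 0·1 + 0·1 + 0·-2.
Output[0,1]: The receptive field on the input at this output position is [0 2 7 / 9 12 7]. Elementwise product with the kernel and sum: 0·3 + 2·-1 + 7·1 + 9·1 + 12·-2.

4 -10 16
1 23 23
13 14 38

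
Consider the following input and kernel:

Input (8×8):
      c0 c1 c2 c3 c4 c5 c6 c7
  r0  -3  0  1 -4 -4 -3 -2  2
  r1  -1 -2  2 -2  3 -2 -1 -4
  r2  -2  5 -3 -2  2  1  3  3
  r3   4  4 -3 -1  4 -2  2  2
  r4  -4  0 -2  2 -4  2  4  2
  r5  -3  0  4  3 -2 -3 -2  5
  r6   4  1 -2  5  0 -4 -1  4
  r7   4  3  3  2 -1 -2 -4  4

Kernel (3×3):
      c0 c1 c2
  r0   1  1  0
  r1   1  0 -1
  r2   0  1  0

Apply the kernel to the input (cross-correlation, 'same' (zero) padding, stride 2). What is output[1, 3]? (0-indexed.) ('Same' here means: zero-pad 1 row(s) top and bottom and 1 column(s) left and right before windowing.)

-3

The receptive field on the zero-padded input at this output position is [-2 -1 -4 / 1 3 3 / -2 2 2]. Elementwise product with the kernel and sum: -2·1 + -1·1 + 1·1 + 3·-1 + 2·1.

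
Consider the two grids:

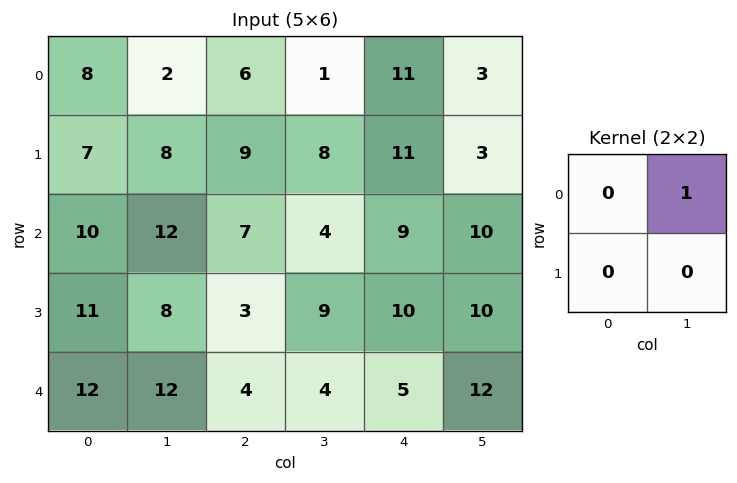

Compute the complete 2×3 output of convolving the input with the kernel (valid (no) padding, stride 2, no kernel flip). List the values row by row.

Output[0,0]: The receptive field on the input at this output position is [8 2 / 7 8]. Elementwise product with the kernel and sum: 2·1.

2 1 3
12 4 10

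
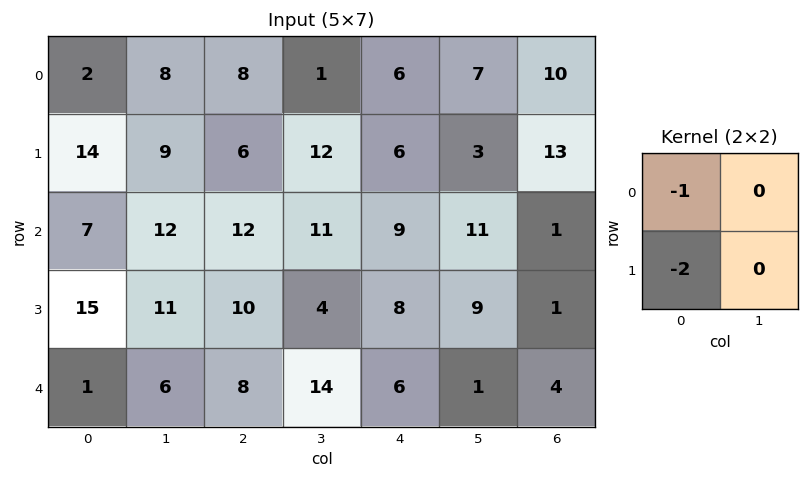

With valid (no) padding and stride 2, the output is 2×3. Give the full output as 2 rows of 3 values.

Output[0,0]: The receptive field on the input at this output position is [2 8 / 14 9]. Elementwise product with the kernel and sum: 2·-1 + 14·-2.

-30 -20 -18
-37 -32 -25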